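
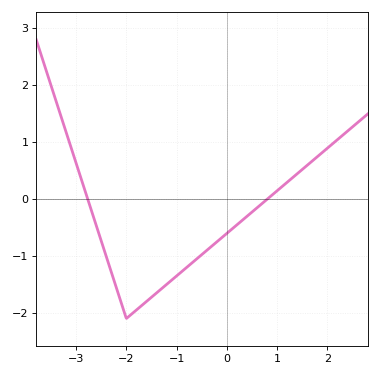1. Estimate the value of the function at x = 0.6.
-0.153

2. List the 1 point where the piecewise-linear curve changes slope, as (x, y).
(-2, -2.1)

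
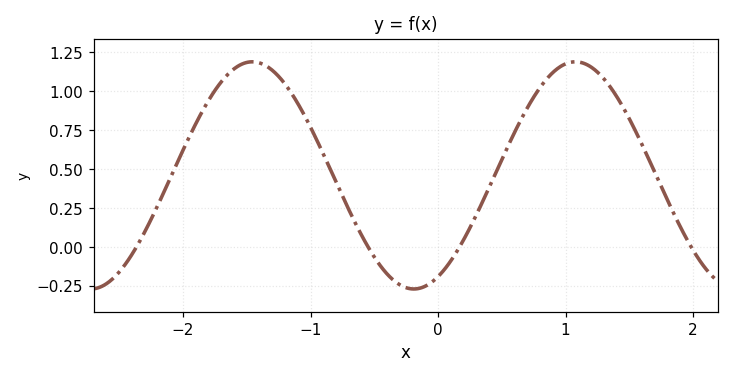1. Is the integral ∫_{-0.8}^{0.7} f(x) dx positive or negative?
positive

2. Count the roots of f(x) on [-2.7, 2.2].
4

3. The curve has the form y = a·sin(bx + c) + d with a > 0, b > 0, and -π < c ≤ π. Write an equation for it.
y = 0.73sin(2.48x - 1.1) + 0.46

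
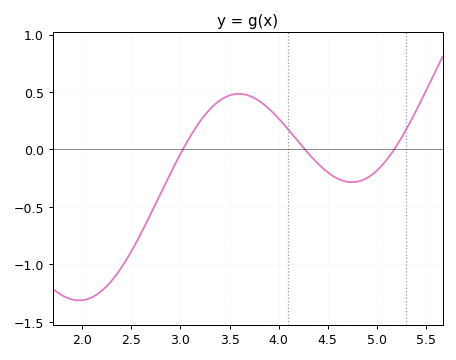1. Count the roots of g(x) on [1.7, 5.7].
3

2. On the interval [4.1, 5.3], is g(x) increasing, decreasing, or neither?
neither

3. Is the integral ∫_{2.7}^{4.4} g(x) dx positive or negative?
positive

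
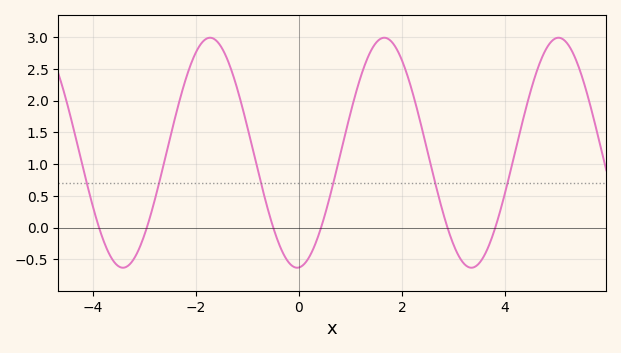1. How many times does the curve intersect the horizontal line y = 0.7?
6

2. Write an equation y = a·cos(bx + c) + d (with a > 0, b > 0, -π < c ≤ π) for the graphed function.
y = 1.81cos(1.9x - 3.1) + 1.18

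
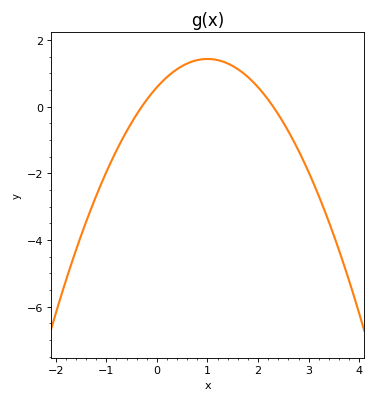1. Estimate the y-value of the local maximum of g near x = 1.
1.4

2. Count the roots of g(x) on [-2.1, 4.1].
2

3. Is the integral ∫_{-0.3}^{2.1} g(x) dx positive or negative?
positive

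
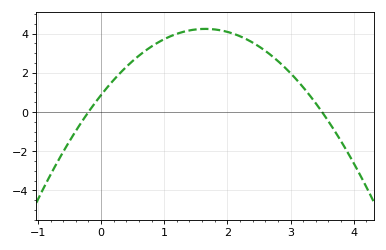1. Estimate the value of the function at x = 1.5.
4.22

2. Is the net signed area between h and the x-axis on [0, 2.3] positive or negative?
positive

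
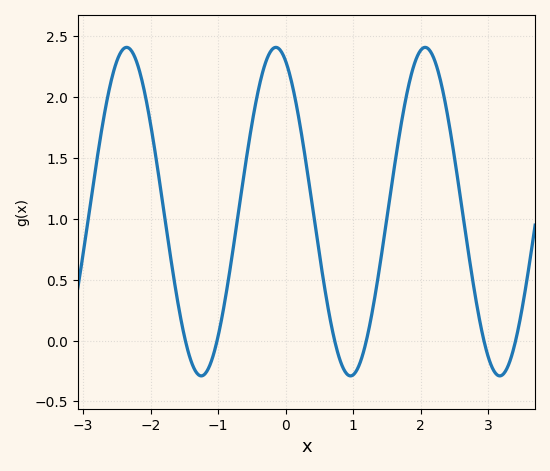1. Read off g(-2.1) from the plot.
2.05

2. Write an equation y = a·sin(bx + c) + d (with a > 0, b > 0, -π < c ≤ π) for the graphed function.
y = 1.35sin(2.8x + 2) + 1.06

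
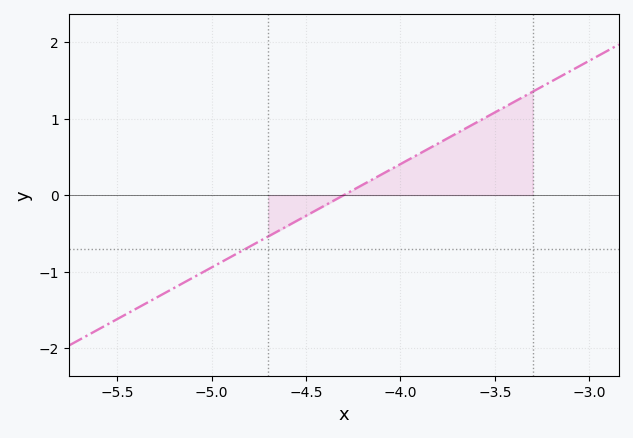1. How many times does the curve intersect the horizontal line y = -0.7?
1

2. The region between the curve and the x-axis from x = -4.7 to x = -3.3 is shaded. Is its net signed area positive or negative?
positive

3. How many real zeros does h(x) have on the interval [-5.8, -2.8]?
1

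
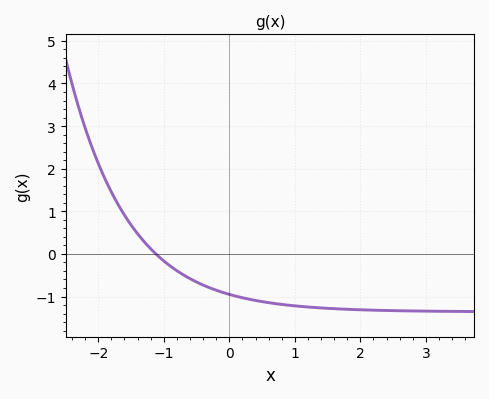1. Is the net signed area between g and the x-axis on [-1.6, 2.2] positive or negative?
negative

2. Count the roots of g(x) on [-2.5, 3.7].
1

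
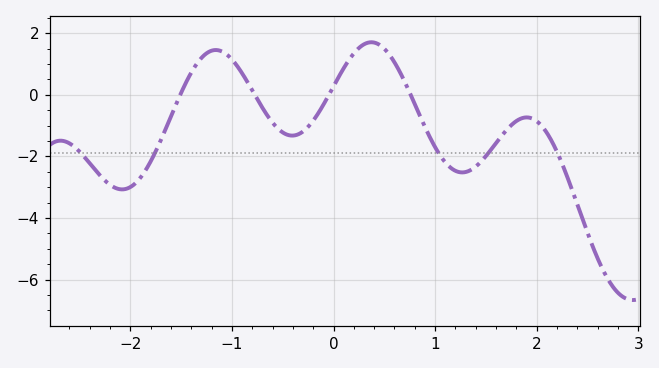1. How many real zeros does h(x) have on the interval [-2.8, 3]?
4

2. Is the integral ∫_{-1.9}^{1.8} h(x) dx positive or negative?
negative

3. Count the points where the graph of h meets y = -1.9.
5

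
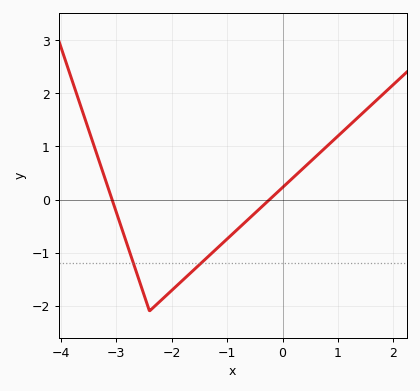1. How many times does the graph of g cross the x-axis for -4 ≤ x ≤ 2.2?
2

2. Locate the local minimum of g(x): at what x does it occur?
-2.4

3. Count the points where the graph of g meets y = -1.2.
2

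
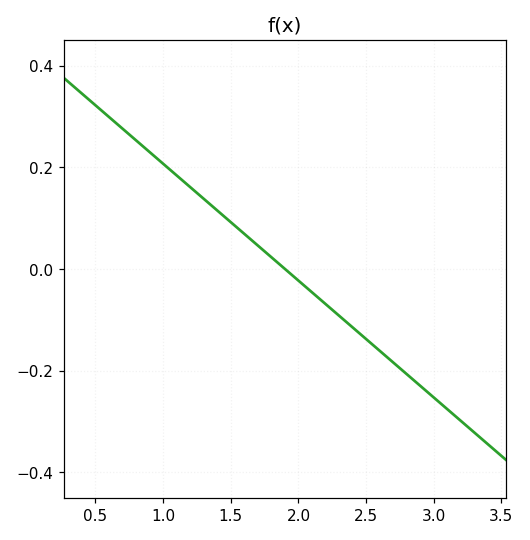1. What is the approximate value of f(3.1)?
-0.276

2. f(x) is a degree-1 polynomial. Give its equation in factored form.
y = -0.23(x - 1.9)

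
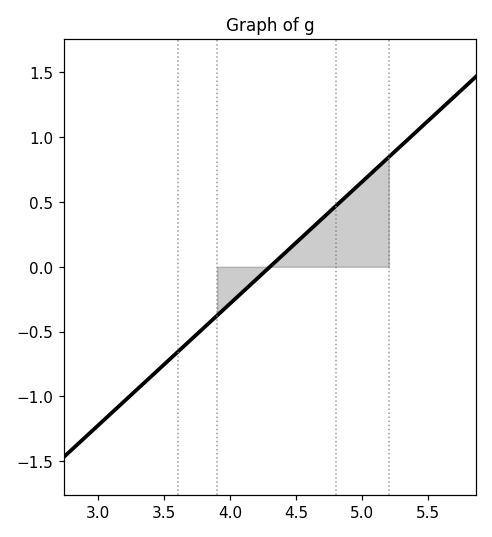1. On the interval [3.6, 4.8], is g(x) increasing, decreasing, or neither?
increasing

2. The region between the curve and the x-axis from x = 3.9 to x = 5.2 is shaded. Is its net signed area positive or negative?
positive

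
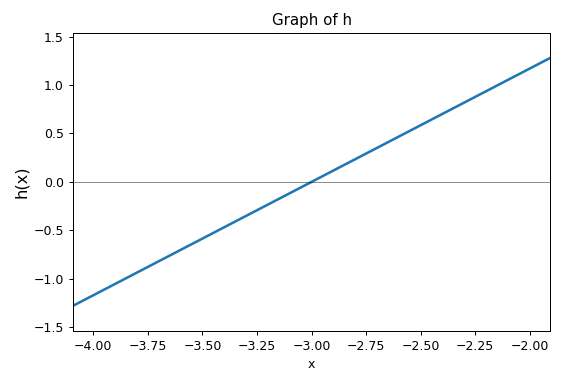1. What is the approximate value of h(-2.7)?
0.351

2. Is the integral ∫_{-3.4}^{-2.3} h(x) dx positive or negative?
positive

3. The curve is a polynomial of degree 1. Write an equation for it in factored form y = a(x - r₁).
y = 1.17(x + 3)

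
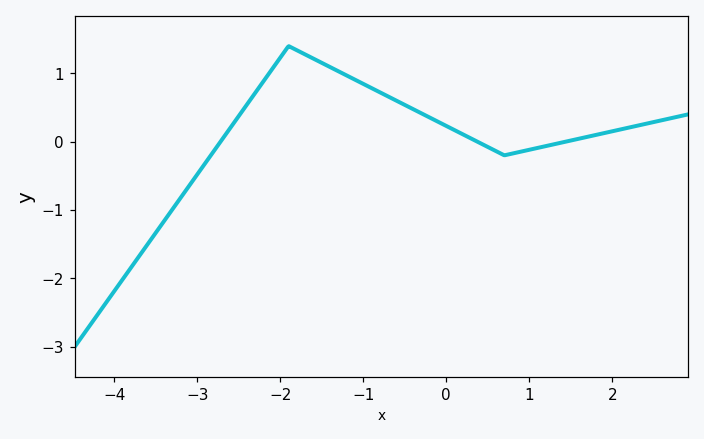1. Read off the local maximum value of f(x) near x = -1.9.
1.4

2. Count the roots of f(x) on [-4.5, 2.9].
3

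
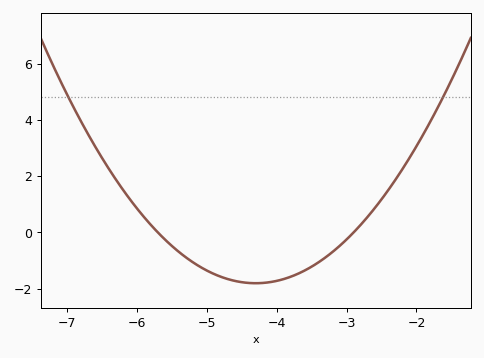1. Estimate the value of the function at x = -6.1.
1.2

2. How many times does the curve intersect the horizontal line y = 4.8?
2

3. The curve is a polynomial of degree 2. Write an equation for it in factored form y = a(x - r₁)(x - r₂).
y = 0.92(x + 5.7)(x + 2.9)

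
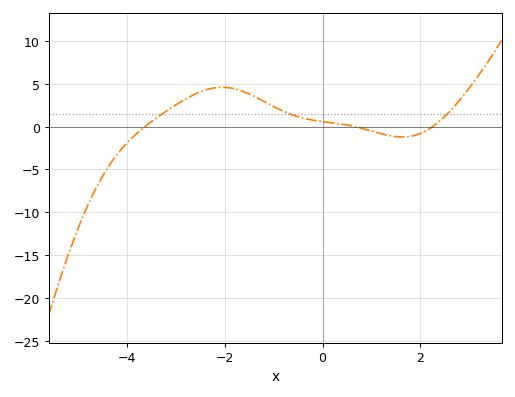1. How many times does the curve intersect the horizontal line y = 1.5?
3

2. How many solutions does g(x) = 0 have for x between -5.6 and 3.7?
3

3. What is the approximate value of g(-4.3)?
-4.01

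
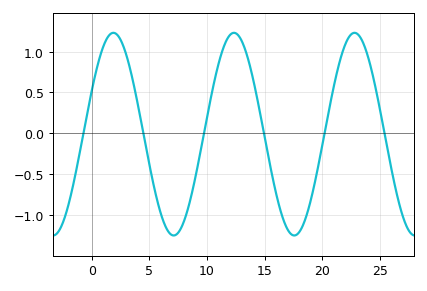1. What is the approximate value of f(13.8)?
0.8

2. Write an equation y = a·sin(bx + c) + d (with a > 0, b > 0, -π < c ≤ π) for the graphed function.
y = 1.24sin(0.6x + 0.45) - 0.01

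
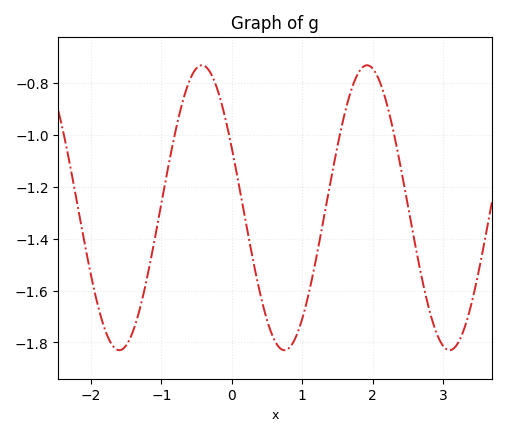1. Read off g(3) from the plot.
-1.81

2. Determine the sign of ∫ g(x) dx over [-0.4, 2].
negative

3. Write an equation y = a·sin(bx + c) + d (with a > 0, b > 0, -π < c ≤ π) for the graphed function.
y = 0.55sin(2.68x + 2.71) - 1.28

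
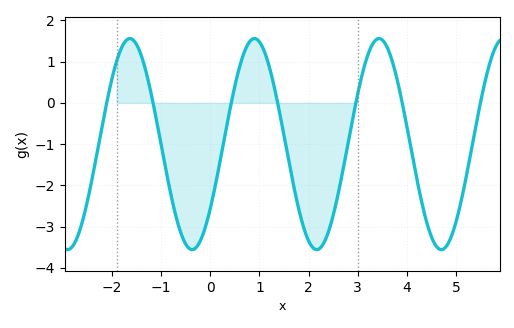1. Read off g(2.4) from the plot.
-3.14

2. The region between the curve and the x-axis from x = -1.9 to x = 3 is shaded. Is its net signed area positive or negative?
negative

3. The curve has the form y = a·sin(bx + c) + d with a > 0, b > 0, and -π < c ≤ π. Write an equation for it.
y = 2.56sin(2.48x - 0.66) - 1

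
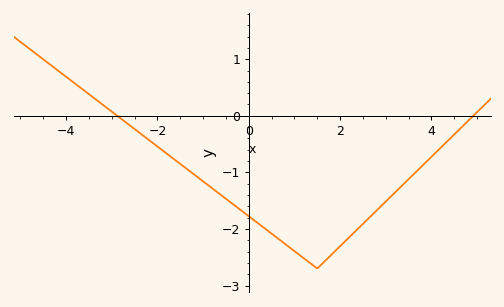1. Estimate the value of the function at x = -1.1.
-1.1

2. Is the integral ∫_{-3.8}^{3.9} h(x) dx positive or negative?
negative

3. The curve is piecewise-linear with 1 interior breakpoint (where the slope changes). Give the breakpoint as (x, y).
(1.5, -2.7)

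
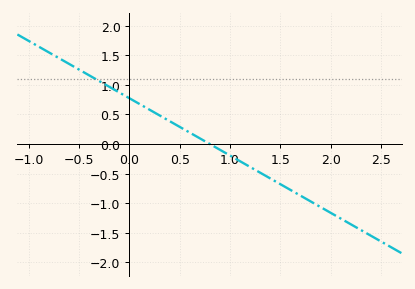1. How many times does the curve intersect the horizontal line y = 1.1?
1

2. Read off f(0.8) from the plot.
0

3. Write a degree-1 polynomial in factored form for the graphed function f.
y = -0.97(x - 0.8)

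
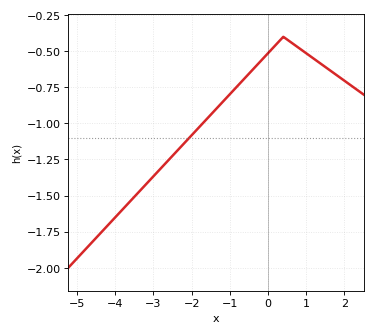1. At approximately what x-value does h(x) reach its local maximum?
0.4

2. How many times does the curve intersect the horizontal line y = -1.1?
1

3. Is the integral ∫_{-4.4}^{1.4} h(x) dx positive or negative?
negative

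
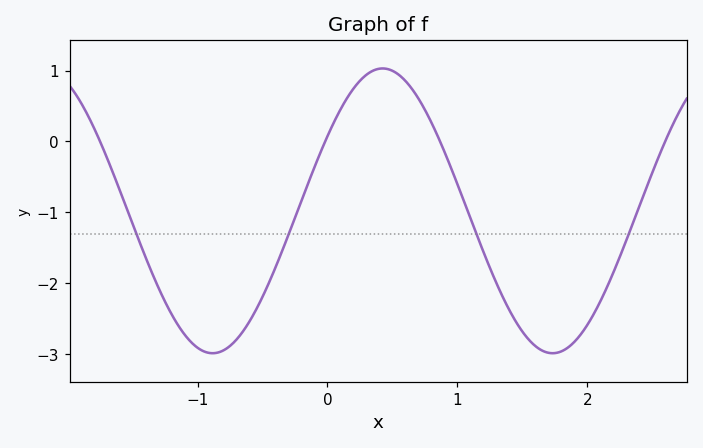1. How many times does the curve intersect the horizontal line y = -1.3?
4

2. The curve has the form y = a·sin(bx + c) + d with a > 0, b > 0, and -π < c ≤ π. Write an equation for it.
y = 2.01sin(2.4x + 0.55) - 0.98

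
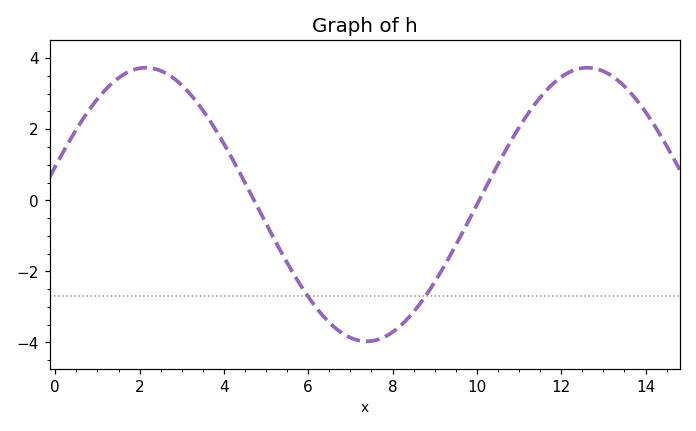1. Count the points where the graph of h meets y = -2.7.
2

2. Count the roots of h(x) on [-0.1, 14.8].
2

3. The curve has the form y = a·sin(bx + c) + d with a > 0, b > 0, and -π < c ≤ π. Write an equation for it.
y = 3.85sin(0.6x + 0.282) - 0.12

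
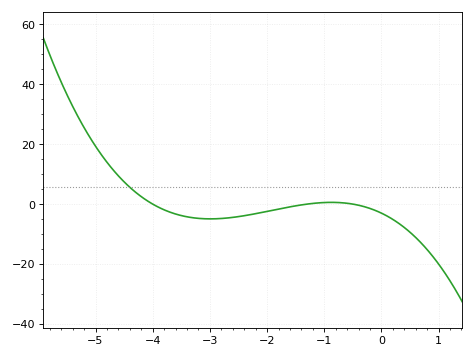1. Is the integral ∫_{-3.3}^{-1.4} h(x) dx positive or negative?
negative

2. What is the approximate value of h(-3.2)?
-4.76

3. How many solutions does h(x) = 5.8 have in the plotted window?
1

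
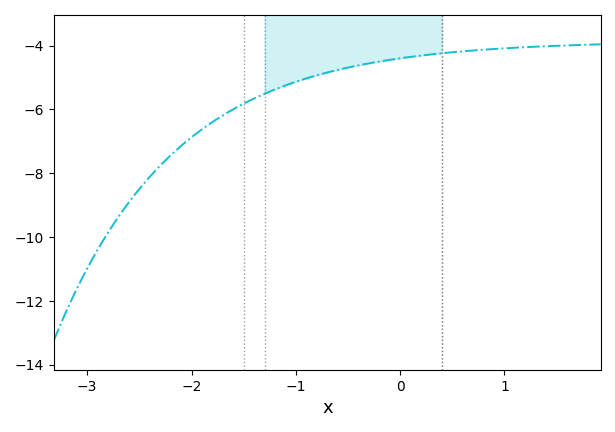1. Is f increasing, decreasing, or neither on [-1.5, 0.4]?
increasing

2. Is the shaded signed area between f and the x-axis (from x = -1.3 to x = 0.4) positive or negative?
negative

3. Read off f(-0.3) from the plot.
-4.56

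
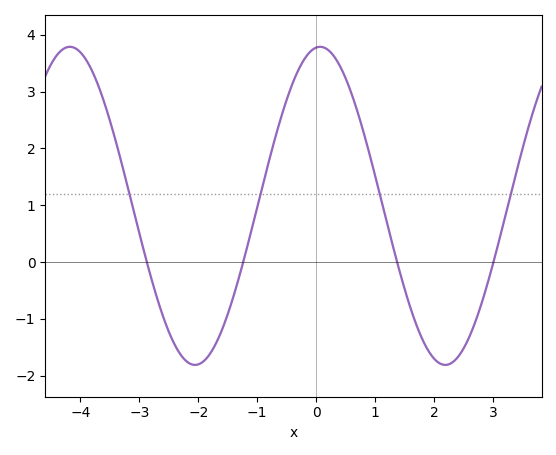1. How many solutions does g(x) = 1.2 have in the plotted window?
4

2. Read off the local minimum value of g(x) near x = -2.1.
-1.81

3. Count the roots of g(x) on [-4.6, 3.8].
4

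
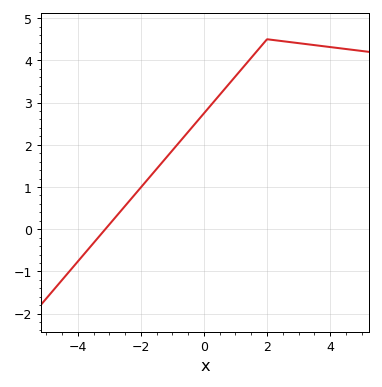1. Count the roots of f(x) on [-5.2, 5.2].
1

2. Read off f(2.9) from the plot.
4.42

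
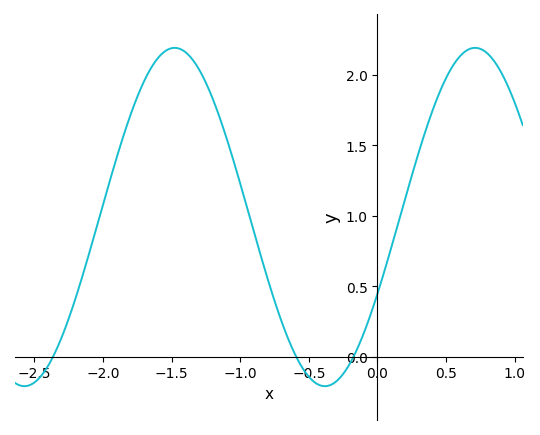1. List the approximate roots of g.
-2.36, -0.592, -0.174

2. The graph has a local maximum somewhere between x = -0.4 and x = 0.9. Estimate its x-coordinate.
0.711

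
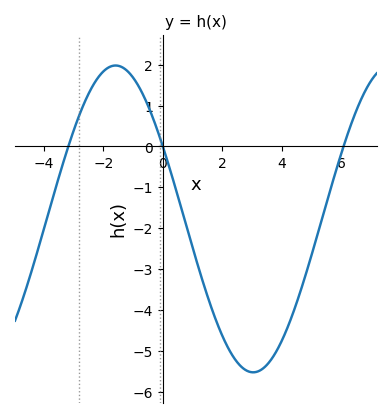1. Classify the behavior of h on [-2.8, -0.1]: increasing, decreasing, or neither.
neither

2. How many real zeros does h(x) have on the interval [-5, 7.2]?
3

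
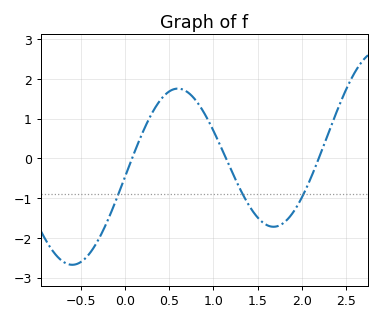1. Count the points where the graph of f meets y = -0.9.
3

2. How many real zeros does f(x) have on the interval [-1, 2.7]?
3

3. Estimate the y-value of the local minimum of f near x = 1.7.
-1.7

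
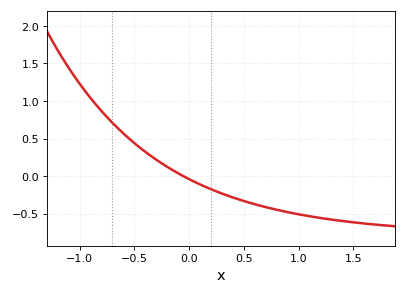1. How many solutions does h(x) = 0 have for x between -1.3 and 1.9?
1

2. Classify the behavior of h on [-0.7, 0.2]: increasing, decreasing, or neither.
decreasing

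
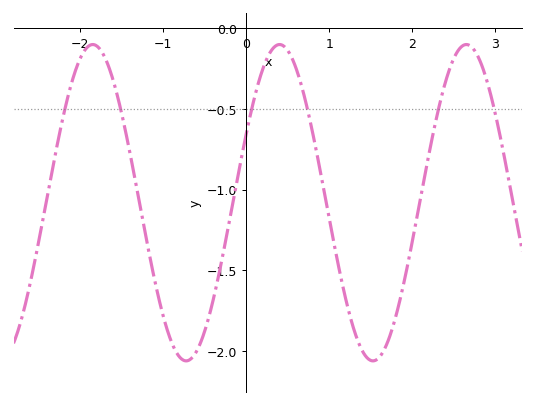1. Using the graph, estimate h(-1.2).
-1.3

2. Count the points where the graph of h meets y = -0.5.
6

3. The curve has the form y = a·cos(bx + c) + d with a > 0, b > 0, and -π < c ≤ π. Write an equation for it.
y = 0.98cos(2.8x - 1.1) - 1.08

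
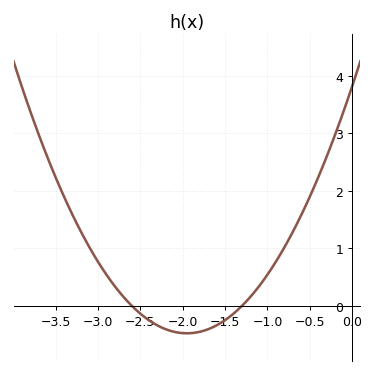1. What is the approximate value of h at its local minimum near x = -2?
-0.5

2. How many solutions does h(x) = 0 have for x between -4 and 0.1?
2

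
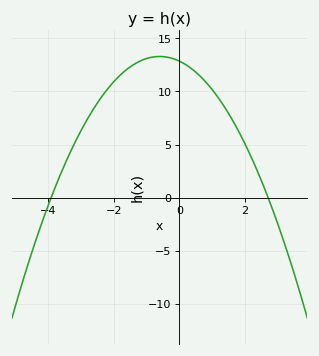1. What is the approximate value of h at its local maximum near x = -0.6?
13.5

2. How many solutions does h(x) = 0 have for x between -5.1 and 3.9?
2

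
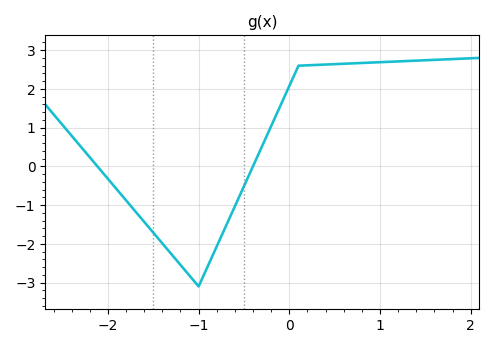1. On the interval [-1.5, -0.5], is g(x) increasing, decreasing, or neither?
neither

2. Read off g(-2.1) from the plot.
0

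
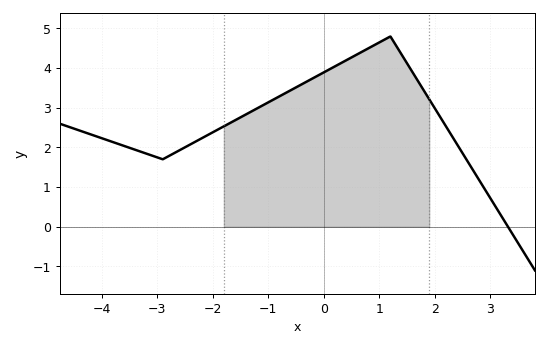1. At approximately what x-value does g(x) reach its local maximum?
1.2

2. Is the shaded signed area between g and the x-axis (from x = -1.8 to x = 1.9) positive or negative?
positive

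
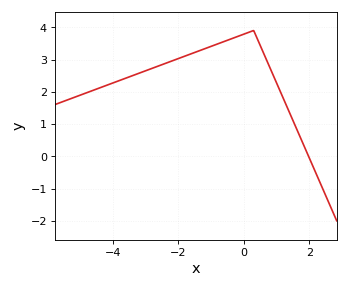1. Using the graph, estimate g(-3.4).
2.5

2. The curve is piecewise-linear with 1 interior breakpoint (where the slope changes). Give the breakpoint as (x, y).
(0.3, 3.9)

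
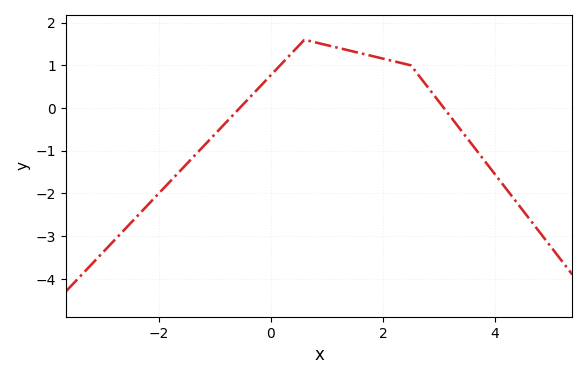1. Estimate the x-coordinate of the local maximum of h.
0.6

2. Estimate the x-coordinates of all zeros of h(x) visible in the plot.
-0.6, 3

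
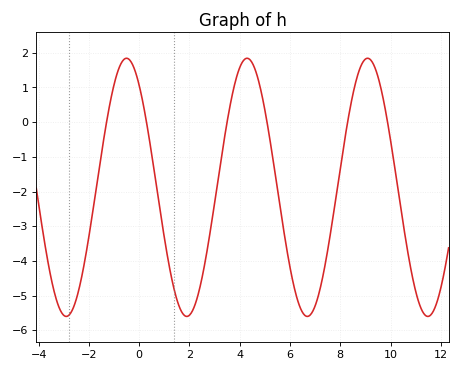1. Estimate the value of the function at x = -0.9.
1.35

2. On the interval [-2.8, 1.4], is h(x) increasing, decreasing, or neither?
neither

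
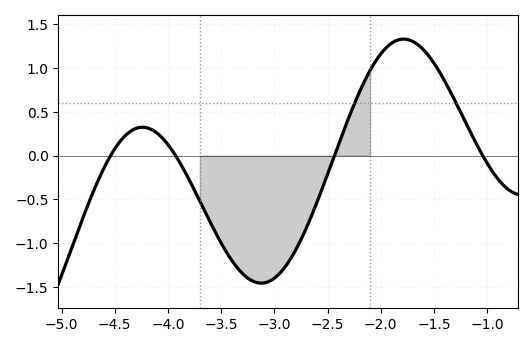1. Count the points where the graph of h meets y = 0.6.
2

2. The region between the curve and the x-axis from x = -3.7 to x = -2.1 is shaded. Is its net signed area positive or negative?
negative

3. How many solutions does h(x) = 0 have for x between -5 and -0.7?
4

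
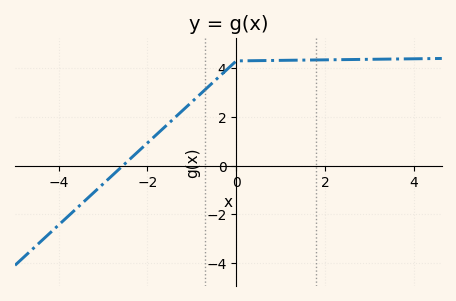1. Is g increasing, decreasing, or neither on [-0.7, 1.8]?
increasing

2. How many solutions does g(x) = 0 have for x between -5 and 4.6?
1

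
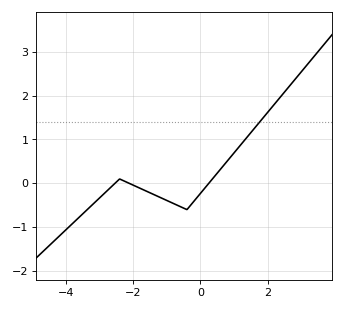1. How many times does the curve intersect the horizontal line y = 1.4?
1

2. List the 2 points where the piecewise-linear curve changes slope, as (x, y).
(-2.4, 0.1); (-0.4, -0.6)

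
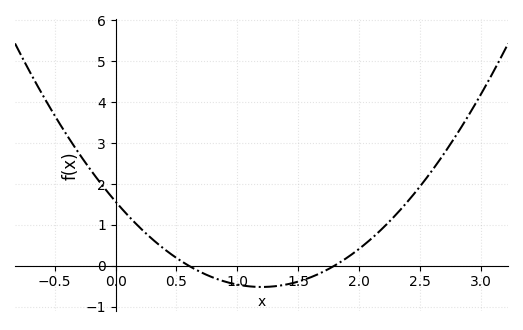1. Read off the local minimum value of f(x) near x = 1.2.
-0.5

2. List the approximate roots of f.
0.6, 1.8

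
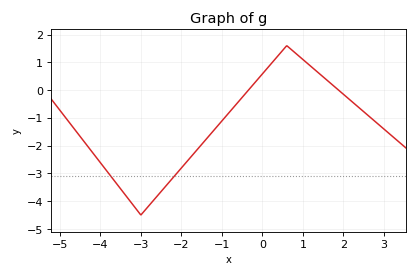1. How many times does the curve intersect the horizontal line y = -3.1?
2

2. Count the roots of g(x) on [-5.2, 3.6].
2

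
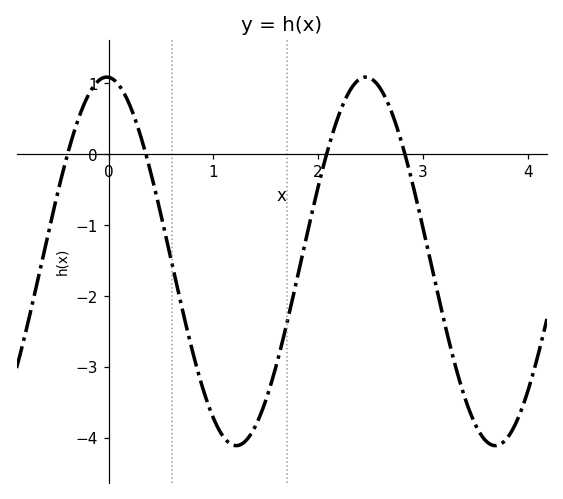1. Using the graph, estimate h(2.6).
0.914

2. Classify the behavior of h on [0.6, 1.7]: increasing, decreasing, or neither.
neither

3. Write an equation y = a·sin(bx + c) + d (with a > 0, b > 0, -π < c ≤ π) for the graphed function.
y = 2.6sin(2.54x + 1.62) - 1.51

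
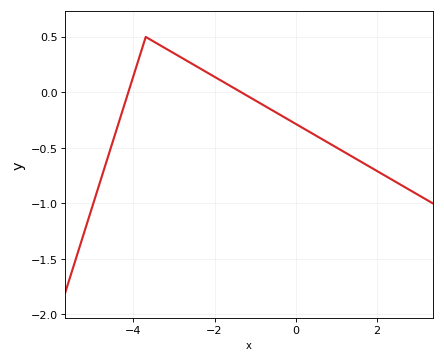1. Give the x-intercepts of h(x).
-4.2, -1.4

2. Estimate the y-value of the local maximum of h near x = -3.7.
0.5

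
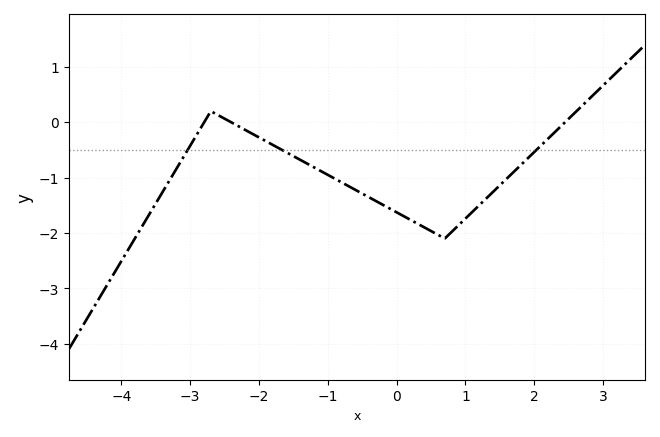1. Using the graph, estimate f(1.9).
-0.7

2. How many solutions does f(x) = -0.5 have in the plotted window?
3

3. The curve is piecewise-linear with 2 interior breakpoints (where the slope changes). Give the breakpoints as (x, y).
(-2.7, 0.2); (0.7, -2.1)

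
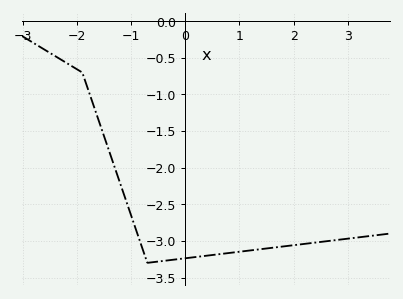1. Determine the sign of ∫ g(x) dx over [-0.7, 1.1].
negative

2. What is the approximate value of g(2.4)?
-3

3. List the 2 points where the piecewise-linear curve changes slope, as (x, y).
(-1.9, -0.7); (-0.7, -3.3)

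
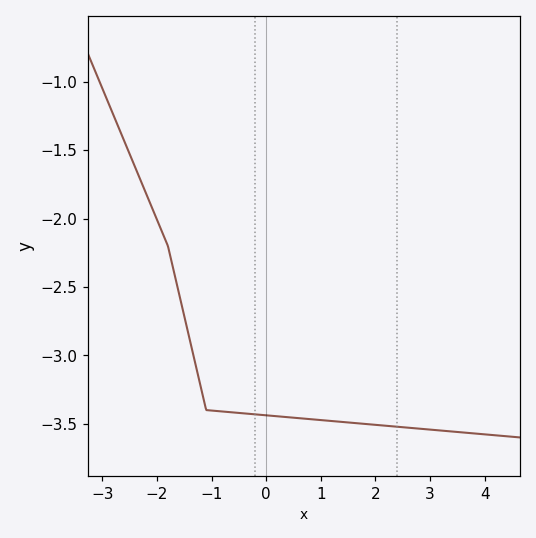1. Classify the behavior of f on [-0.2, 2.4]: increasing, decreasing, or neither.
decreasing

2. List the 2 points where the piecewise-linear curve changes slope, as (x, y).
(-1.8, -2.2); (-1.1, -3.4)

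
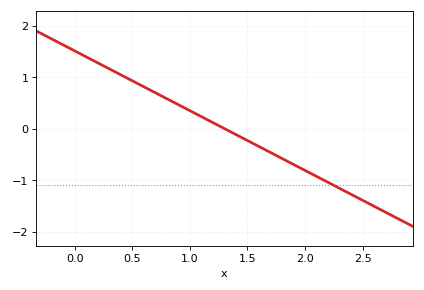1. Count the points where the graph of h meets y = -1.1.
1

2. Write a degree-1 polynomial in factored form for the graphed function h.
y = -1.16(x - 1.3)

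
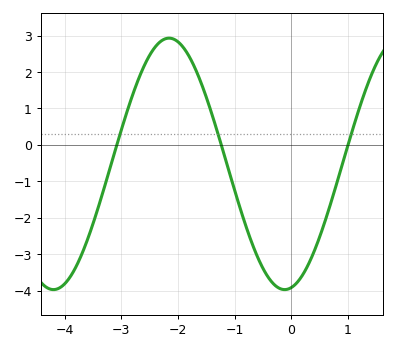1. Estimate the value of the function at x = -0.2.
-3.9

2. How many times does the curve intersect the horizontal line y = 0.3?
3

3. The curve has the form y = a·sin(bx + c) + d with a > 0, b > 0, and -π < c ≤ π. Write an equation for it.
y = 3.45sin(1.5x - 1.4) - 0.52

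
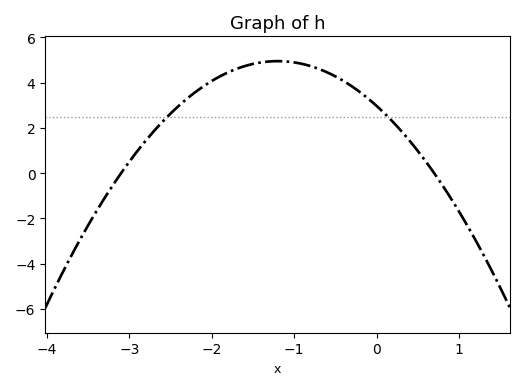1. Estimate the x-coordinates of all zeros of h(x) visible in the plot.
-3.1, 0.7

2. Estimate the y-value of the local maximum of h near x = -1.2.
4.95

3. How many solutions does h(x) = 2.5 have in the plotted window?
2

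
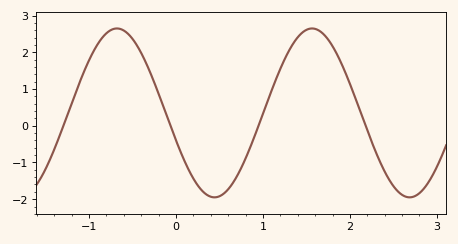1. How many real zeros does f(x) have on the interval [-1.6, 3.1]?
4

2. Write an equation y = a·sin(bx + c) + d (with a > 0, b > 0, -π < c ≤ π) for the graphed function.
y = 2.3sin(2.8x - 2.81) + 0.35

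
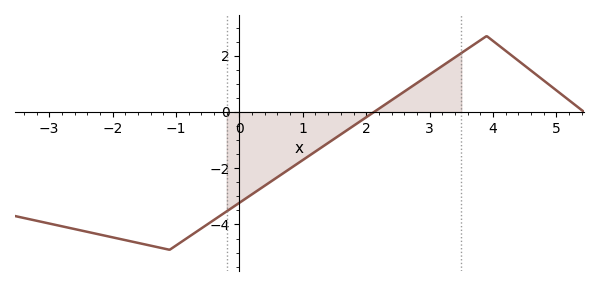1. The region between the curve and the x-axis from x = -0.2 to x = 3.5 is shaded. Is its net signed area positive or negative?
negative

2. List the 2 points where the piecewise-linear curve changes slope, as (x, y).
(-1.1, -4.9); (3.9, 2.7)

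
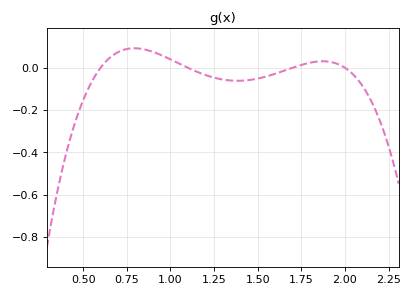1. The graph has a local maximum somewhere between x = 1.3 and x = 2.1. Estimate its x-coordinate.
1.87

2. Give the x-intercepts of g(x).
0.6, 1.1, 1.7, 2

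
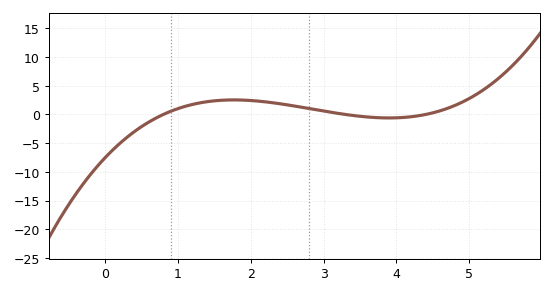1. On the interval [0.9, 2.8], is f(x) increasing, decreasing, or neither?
neither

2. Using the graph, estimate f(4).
-0.582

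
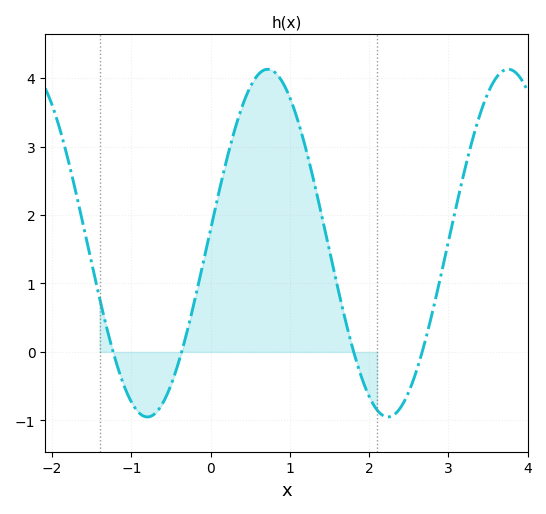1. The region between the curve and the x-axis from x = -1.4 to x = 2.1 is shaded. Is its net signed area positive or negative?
positive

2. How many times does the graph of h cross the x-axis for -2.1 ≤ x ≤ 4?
4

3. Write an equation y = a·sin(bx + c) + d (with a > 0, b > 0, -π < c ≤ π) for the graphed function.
y = 2.54sin(2.07x + 0.08) + 1.59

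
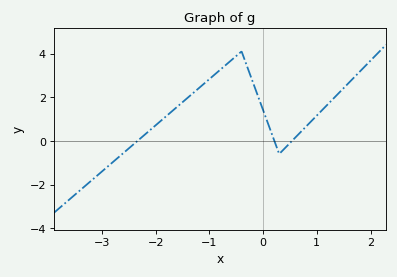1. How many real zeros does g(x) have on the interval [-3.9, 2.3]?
3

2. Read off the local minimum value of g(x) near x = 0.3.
-0.595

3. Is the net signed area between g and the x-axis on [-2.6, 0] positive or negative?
positive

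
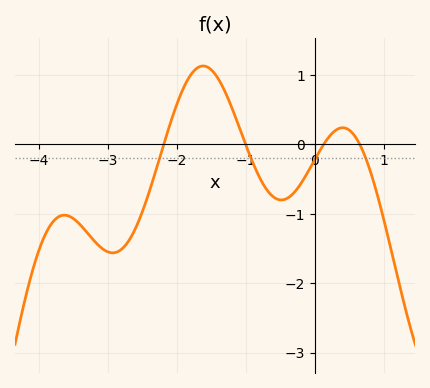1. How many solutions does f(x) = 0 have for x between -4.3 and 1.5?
4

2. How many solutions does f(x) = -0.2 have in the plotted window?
4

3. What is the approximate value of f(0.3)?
0.203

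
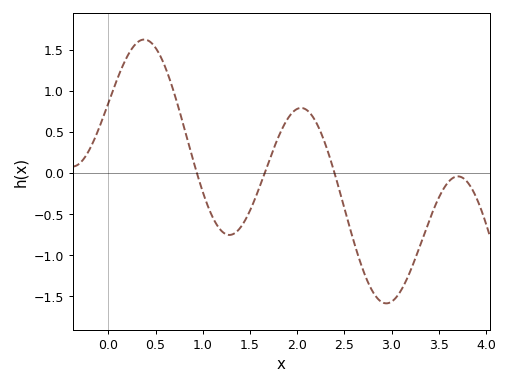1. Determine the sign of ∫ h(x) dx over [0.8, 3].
negative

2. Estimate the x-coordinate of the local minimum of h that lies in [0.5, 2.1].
1.3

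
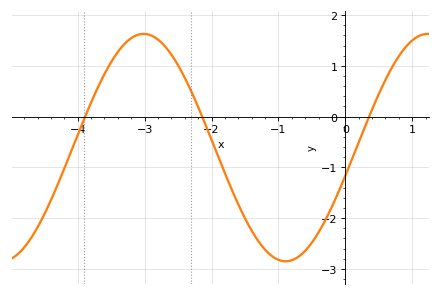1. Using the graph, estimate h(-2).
-0.455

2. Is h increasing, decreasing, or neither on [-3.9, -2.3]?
neither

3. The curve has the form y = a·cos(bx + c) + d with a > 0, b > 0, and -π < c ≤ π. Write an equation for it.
y = 2.24cos(1.48x - 1.82) - 0.61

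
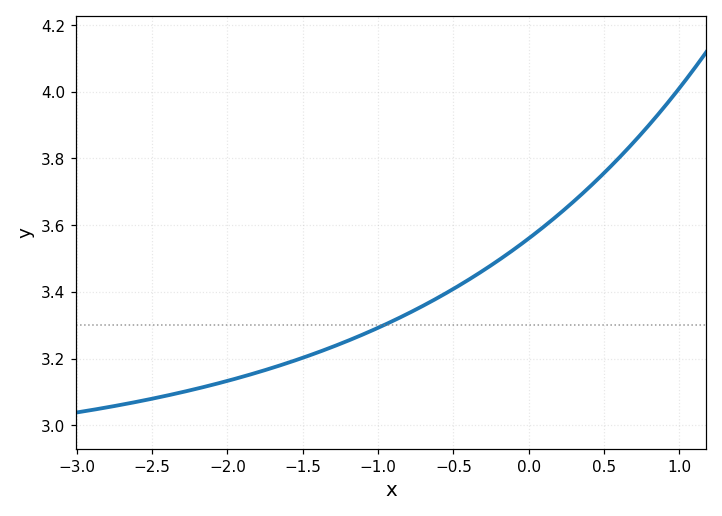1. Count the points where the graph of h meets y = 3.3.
1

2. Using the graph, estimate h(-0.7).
3.36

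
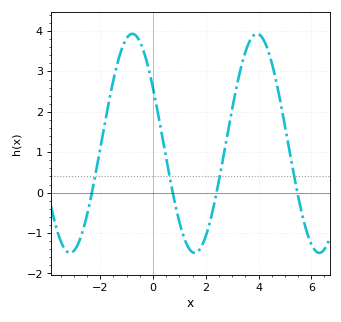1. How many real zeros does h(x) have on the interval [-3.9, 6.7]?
4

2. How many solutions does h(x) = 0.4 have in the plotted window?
4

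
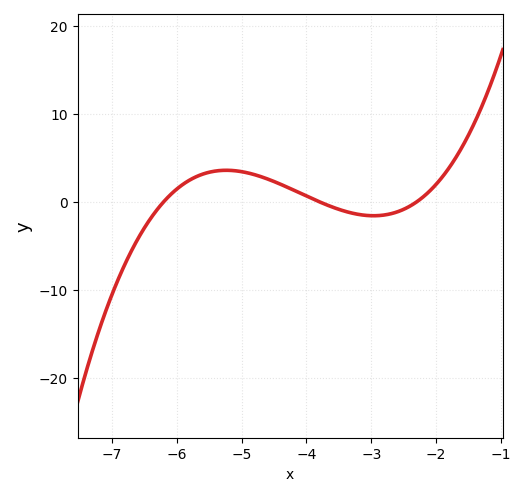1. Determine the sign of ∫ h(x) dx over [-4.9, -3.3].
positive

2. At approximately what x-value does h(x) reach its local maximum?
-5.24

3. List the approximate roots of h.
-6.2, -3.8, -2.3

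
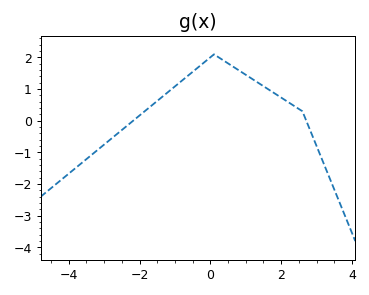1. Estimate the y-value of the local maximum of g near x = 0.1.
2.1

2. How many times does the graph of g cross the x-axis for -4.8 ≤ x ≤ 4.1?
2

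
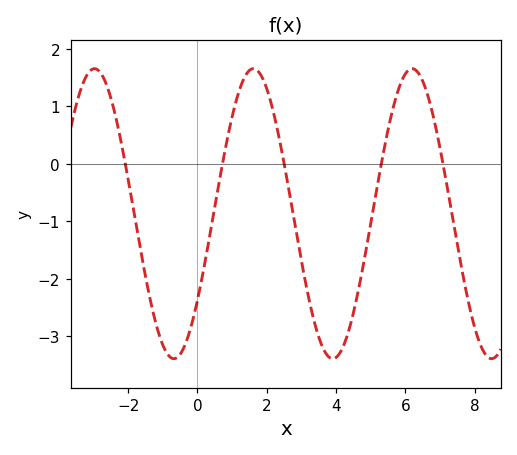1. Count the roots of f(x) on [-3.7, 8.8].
5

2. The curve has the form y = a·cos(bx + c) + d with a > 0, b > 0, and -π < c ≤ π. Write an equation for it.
y = 2.52cos(1.4x - 2.2) - 0.87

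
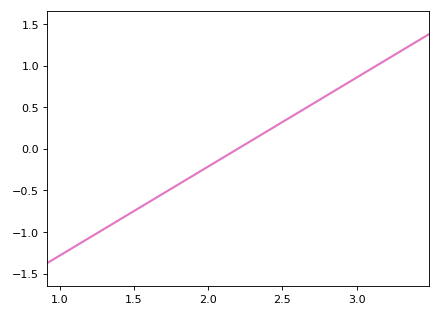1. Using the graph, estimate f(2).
-0.2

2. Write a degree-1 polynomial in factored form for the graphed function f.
y = 1.07(x - 2.2)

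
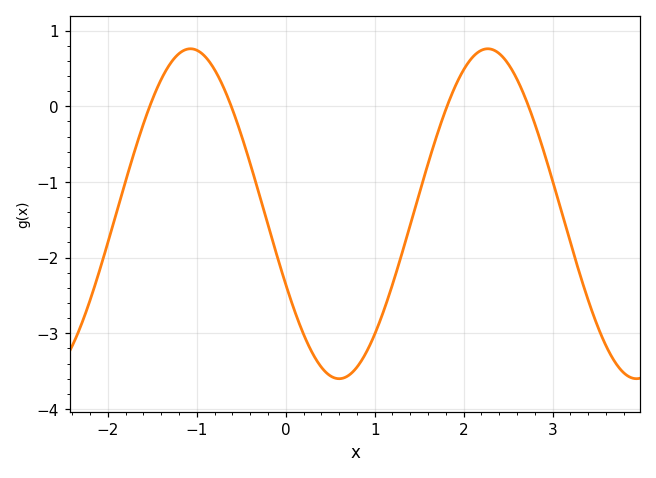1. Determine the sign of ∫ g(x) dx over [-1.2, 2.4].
negative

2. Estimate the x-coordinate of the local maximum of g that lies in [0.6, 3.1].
2.3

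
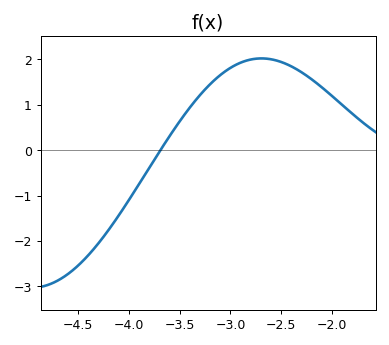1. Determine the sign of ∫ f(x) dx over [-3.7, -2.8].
positive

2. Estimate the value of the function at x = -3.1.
1.7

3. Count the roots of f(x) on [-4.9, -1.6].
1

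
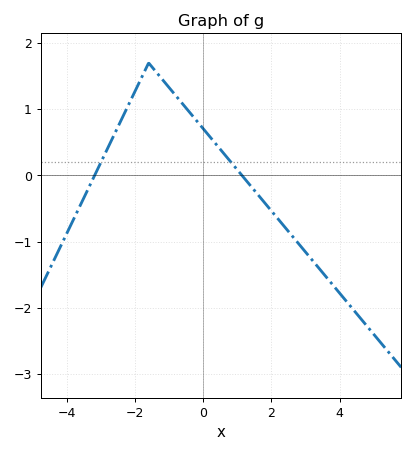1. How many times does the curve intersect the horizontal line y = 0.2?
2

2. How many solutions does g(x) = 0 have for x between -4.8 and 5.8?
2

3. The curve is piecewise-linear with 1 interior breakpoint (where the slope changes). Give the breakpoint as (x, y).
(-1.6, 1.7)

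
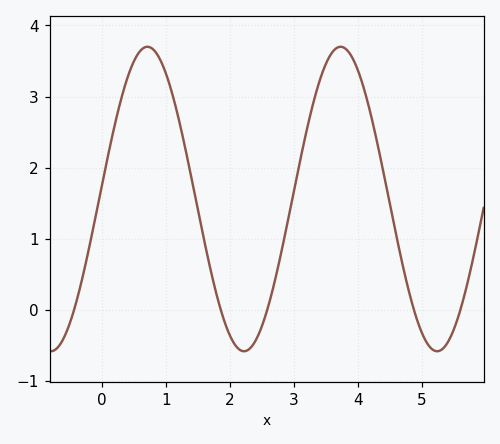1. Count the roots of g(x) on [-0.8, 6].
5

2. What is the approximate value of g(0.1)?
2.2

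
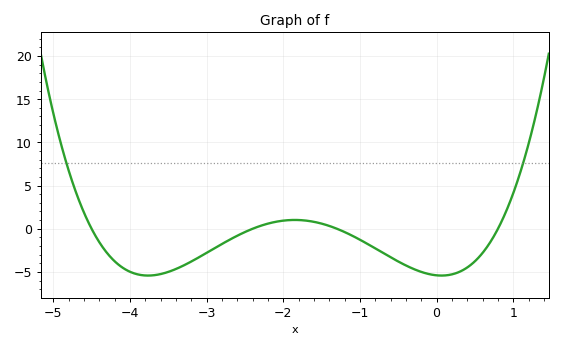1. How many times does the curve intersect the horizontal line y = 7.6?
2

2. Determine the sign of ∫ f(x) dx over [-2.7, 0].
negative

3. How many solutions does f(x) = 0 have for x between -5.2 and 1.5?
4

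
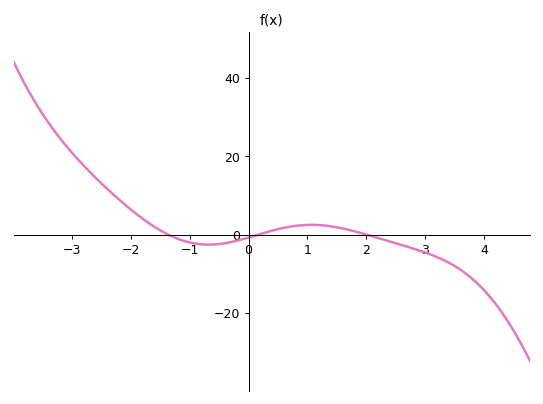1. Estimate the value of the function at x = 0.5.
2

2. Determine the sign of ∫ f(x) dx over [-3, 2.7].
positive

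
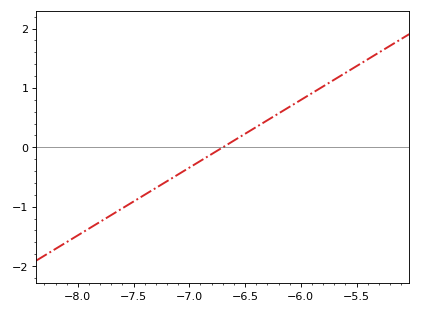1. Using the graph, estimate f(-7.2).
-0.6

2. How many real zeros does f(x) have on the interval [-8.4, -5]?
1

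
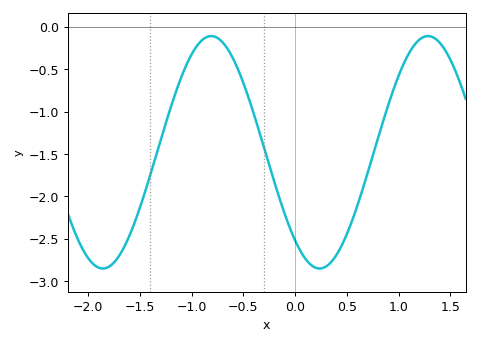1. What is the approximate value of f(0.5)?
-2.45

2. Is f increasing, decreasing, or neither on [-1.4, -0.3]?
neither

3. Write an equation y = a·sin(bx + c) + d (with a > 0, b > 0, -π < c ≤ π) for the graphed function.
y = 1.37sin(3x - 2.28) - 1.48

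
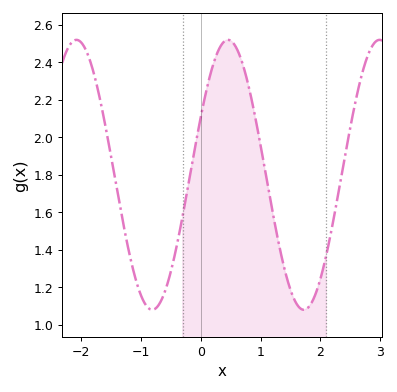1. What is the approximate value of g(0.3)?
2.46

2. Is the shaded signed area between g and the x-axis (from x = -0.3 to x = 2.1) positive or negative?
positive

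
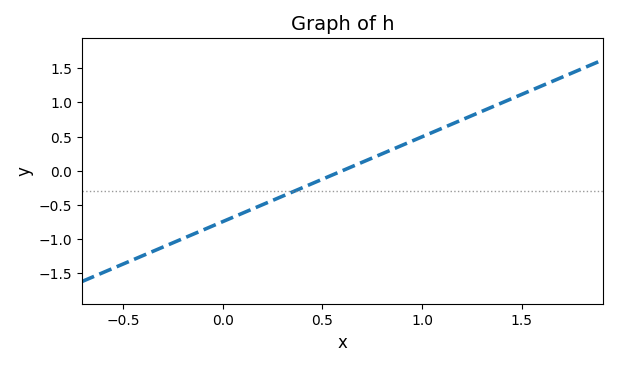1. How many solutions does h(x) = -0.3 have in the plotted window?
1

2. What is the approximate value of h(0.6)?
0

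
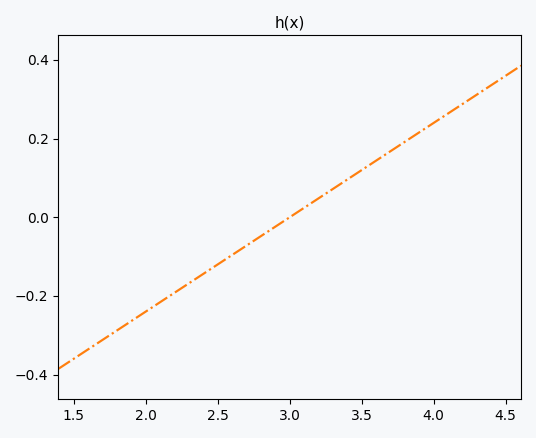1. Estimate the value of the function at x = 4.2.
0.288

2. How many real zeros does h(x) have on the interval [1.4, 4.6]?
1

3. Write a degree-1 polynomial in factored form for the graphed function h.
y = 0.24(x - 3)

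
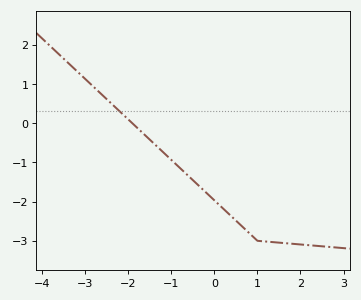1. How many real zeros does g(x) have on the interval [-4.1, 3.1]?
1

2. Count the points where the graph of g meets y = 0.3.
1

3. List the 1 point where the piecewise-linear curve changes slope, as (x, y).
(1, -3)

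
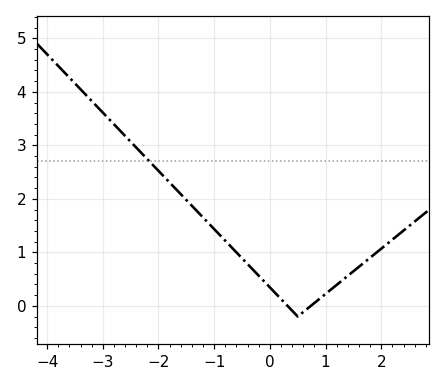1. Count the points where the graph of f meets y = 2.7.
1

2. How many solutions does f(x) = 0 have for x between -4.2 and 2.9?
2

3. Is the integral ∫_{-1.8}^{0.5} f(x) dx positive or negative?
positive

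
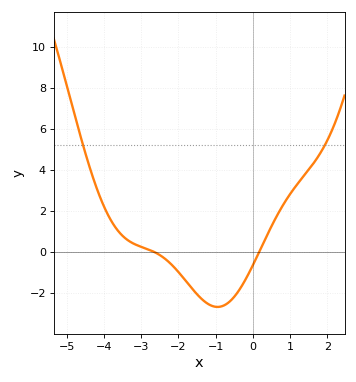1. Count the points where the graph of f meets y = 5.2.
2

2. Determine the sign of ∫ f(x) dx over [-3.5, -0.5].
negative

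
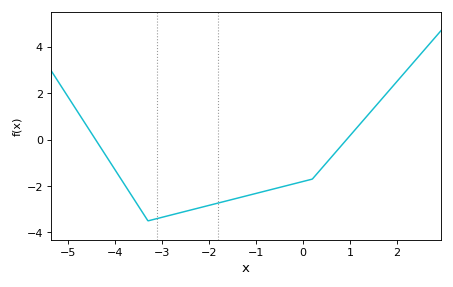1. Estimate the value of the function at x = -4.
-1.3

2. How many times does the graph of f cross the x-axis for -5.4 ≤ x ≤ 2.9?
2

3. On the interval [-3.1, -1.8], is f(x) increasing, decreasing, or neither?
increasing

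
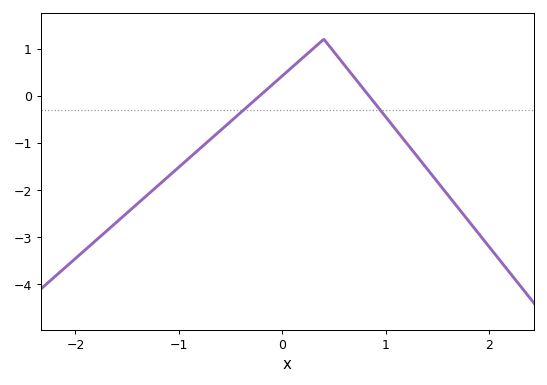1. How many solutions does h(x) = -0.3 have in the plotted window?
2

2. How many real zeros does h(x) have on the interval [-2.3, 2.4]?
2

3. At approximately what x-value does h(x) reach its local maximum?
0.4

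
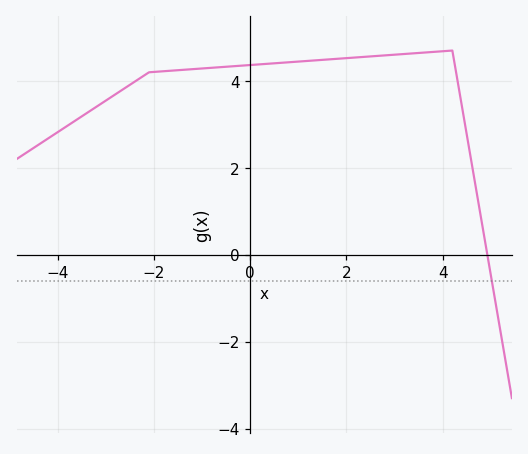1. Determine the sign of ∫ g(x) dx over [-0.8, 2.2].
positive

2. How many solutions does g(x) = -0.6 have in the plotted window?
1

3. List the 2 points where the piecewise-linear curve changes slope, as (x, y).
(-2.1, 4.2); (4.2, 4.7)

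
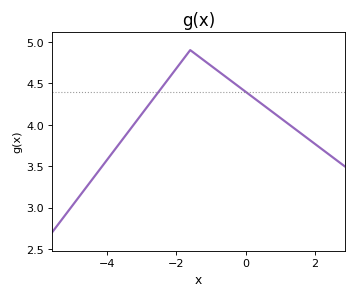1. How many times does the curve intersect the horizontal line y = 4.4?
2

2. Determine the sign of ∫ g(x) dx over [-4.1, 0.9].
positive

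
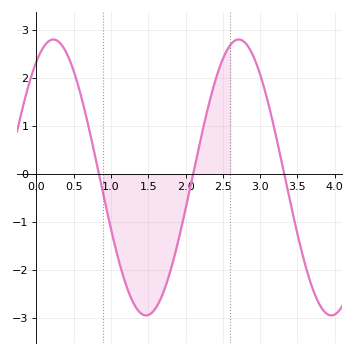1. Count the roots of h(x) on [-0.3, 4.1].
3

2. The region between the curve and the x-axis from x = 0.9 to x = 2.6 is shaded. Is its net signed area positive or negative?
negative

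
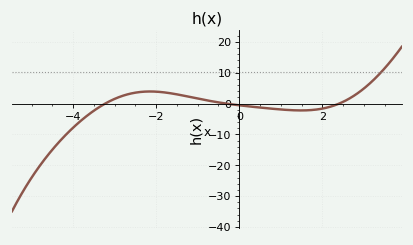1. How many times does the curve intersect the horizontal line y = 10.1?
1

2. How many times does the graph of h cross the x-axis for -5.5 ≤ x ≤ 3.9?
3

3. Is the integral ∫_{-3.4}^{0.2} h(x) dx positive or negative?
positive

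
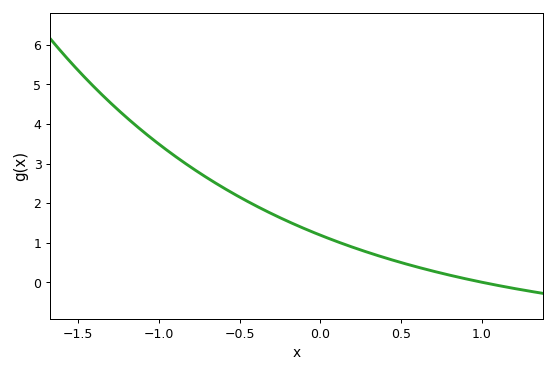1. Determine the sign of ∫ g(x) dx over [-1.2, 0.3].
positive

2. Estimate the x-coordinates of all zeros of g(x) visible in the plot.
1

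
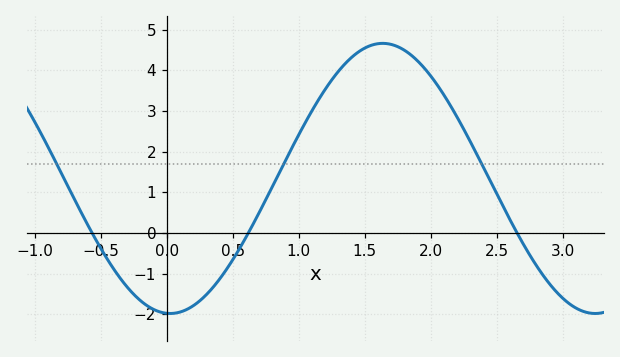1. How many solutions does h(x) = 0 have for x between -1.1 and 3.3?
3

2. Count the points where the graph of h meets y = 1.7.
3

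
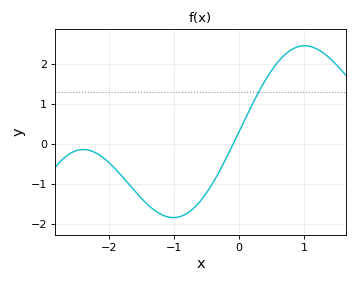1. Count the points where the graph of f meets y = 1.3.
1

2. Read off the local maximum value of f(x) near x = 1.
2.45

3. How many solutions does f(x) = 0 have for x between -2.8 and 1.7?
1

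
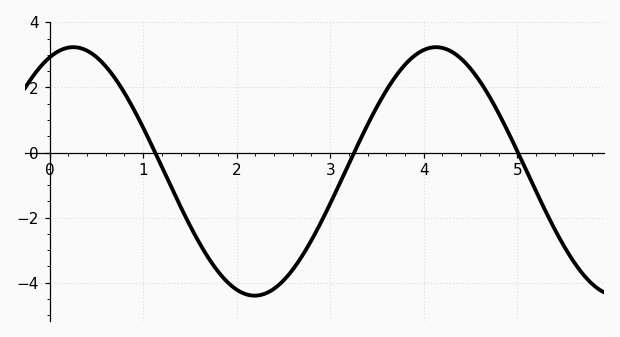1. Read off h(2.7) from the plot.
-3.18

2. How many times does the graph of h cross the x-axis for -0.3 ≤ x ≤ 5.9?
3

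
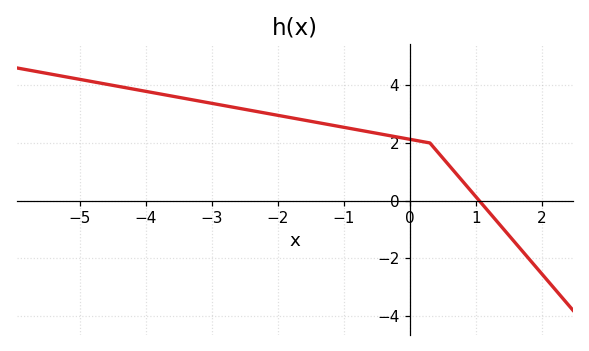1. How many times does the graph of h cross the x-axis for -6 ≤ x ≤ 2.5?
1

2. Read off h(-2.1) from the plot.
3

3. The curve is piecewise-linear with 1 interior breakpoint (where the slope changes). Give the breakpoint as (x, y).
(0.3, 2)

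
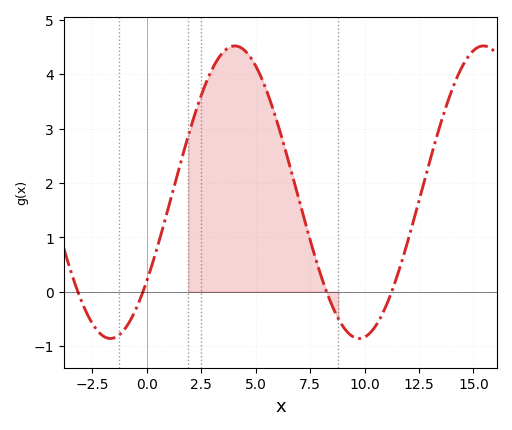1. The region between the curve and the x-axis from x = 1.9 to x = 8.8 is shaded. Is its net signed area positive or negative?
positive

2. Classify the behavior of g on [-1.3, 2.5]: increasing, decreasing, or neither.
increasing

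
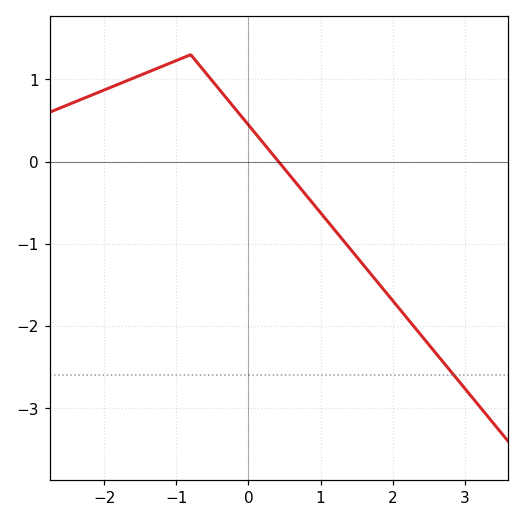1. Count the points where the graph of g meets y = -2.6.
1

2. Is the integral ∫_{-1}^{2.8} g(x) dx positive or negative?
negative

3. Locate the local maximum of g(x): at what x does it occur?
-0.8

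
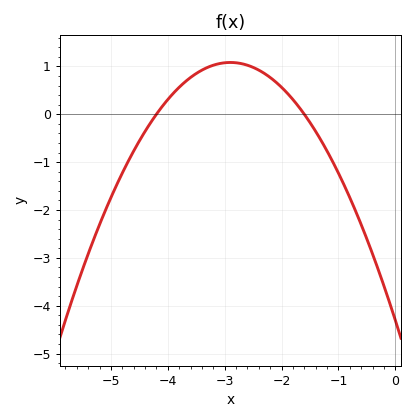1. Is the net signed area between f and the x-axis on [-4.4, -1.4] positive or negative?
positive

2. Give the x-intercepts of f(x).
-4.2, -1.6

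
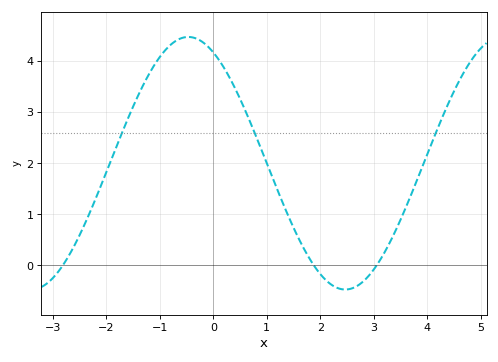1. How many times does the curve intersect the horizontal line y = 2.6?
3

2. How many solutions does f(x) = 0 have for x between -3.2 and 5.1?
3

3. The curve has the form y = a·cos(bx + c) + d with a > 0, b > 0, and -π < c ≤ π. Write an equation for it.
y = 2.47cos(1.1x + 0.5) + 2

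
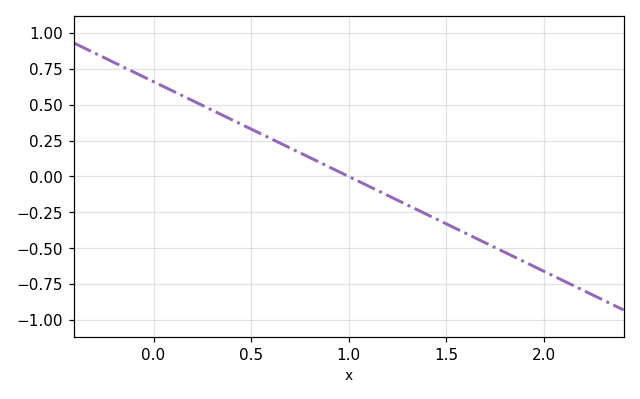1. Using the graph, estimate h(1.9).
-0.6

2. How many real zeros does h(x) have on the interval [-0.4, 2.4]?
1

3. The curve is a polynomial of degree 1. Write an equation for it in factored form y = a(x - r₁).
y = -0.66(x - 1)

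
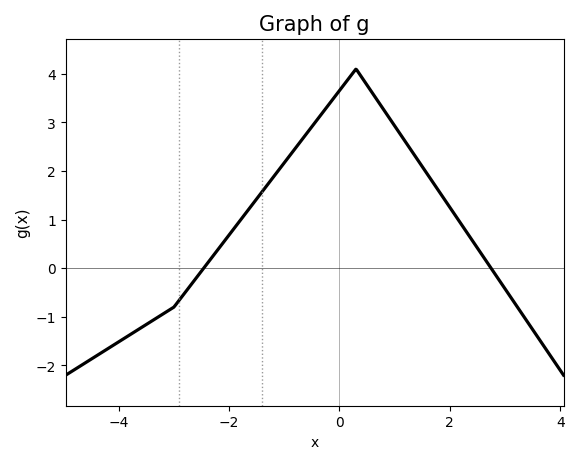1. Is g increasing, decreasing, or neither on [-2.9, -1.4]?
increasing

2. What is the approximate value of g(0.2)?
4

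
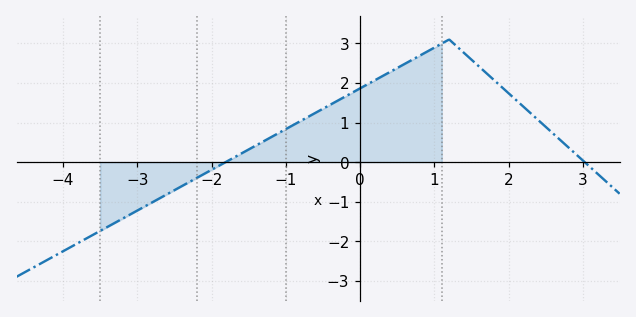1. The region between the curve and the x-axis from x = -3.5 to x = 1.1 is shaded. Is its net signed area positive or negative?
positive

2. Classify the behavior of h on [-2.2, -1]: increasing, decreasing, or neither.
increasing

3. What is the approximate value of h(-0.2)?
1.66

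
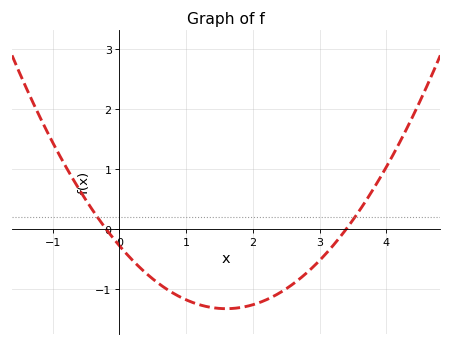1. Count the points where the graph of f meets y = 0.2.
2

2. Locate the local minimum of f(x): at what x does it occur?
1.6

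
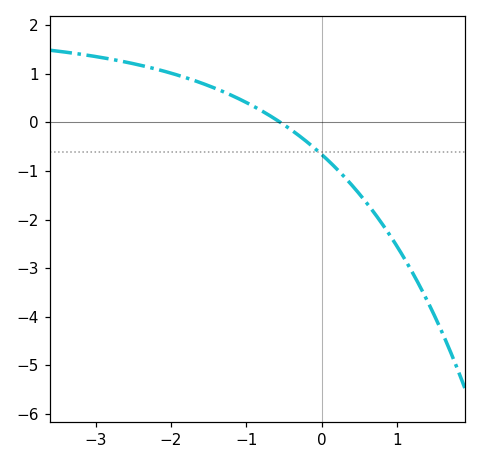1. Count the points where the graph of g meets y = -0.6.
1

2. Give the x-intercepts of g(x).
-0.5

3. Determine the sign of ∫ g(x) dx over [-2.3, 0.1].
positive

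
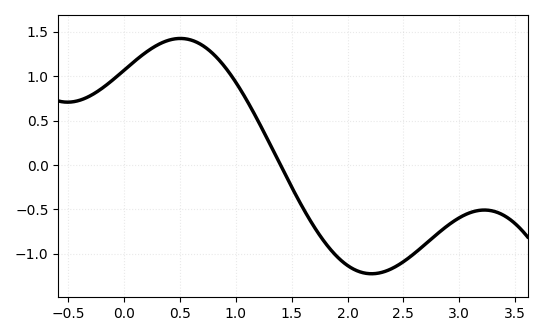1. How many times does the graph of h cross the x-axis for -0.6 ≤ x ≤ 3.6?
1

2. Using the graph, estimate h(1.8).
-0.876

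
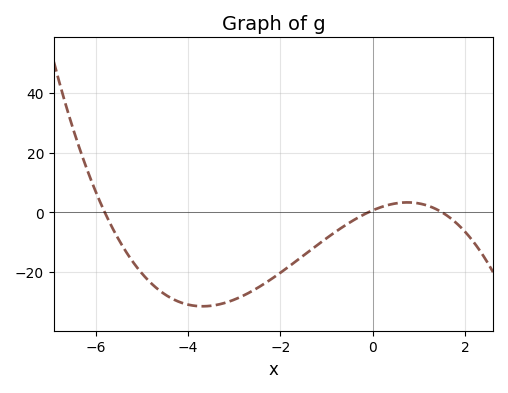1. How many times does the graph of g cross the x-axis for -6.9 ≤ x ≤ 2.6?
3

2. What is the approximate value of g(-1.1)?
-9.78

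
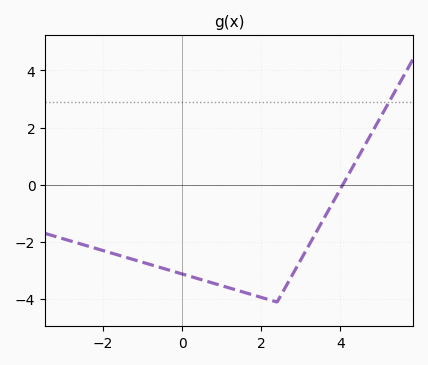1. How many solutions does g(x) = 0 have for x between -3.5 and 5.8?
1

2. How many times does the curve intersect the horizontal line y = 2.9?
1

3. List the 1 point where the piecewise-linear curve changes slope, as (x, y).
(2.4, -4.1)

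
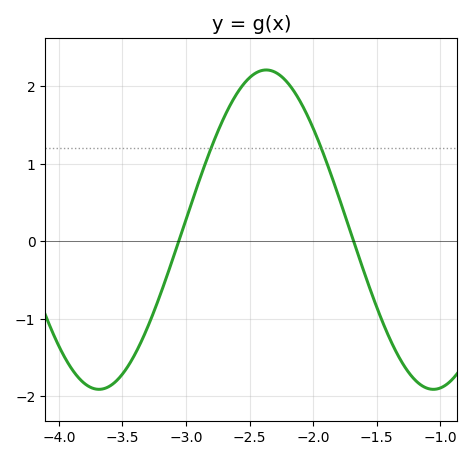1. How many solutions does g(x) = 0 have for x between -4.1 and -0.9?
2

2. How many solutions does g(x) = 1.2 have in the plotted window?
2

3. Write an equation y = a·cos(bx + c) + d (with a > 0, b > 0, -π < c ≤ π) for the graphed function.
y = 2.06cos(2.39x - 0.62) + 0.15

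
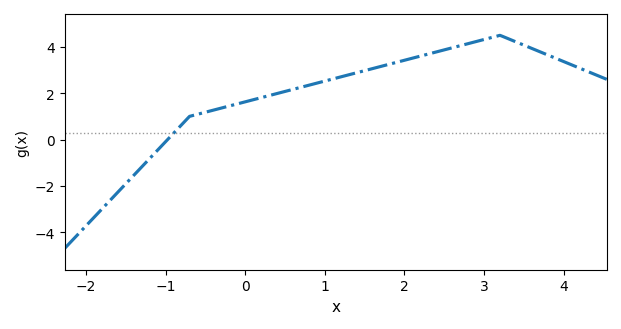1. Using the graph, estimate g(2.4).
3.8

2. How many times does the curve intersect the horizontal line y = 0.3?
1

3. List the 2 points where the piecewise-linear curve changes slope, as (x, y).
(-0.7, 1); (3.2, 4.5)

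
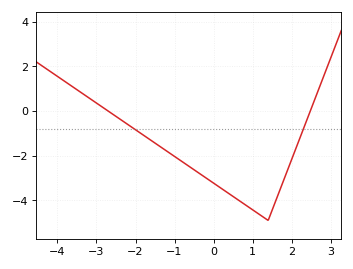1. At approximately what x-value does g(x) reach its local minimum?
1.4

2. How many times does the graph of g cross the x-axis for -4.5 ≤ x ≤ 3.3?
2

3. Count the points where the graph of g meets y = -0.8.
2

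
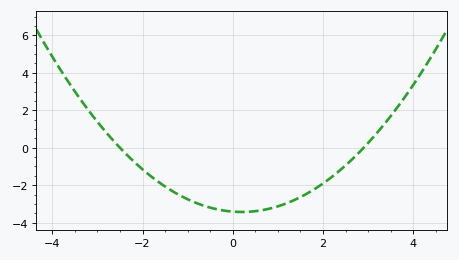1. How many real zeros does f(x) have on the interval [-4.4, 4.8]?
2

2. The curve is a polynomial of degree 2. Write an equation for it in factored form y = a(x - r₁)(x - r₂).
y = 0.47(x + 2.5)(x - 2.9)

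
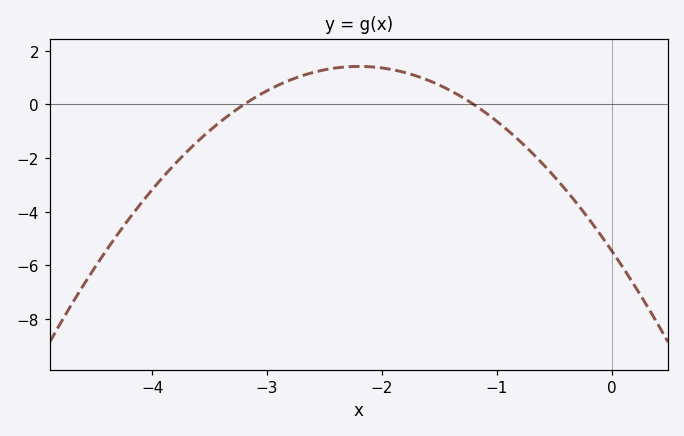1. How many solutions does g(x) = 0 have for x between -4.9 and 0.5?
2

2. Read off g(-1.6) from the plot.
0.909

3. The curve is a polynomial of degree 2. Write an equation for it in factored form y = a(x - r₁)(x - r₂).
y = -1.42(x + 3.2)(x + 1.2)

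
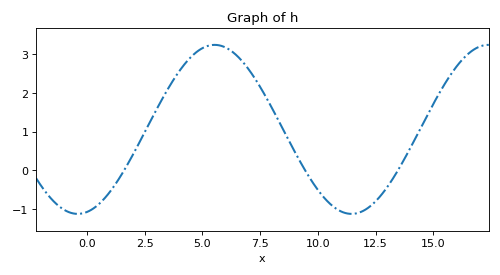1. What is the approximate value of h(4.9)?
3.12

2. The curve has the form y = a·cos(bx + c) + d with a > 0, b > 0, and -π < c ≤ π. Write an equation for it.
y = 2.18cos(0.53x - 2.93) + 1.06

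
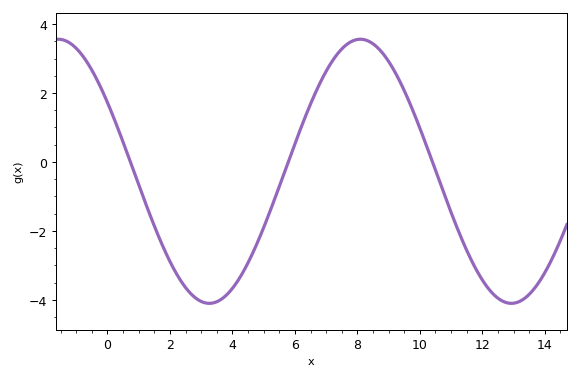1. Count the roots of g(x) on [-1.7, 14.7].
3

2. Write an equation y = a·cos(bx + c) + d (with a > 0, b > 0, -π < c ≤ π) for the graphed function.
y = 3.83cos(0.65x + 1) - 0.27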